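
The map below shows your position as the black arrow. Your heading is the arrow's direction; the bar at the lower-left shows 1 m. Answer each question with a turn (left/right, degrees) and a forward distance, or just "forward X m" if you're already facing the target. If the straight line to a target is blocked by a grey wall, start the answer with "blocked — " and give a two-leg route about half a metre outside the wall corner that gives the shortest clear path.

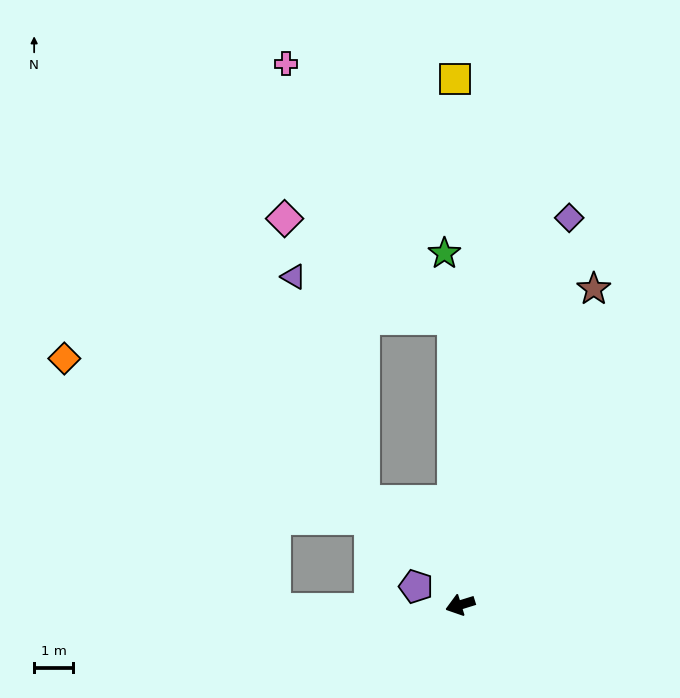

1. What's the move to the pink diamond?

blocked — turn right 106°, forward 7.3 m, then turn left 58°, forward 5.0 m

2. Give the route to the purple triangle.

blocked — turn right 106°, forward 7.3 m, then turn left 74°, forward 4.2 m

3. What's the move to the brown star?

turn right 130°, forward 8.8 m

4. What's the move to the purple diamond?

turn right 123°, forward 10.3 m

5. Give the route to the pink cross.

blocked — turn right 106°, forward 7.3 m, then turn left 32°, forward 7.8 m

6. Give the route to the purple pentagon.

turn right 40°, forward 1.2 m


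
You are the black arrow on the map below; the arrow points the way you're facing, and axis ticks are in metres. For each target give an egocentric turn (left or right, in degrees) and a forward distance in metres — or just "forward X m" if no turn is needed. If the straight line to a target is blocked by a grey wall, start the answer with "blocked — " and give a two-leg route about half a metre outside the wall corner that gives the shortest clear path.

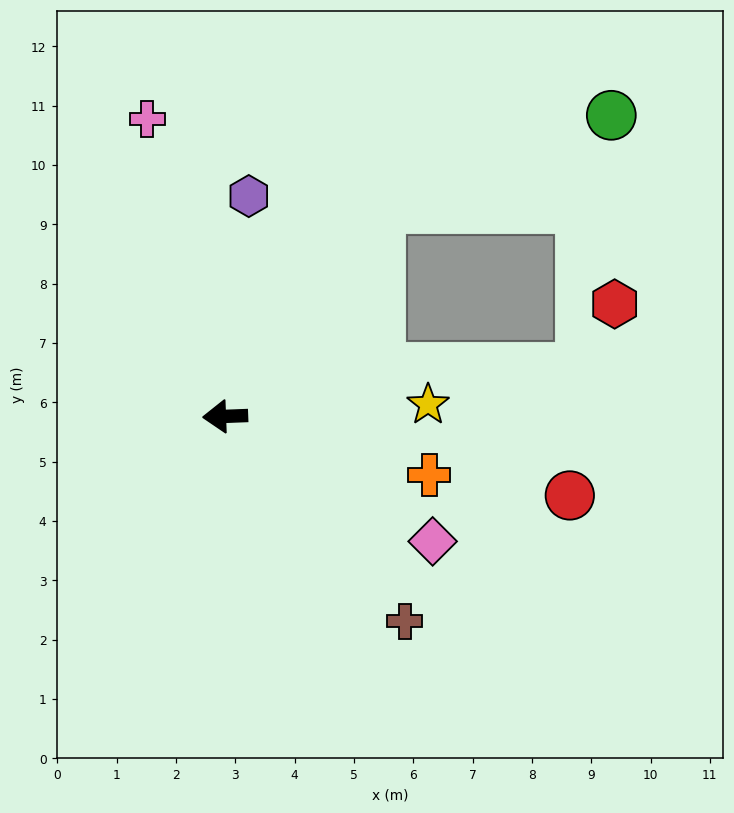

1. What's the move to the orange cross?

turn left 162°, forward 3.6 m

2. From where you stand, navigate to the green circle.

blocked — turn right 129°, forward 4.4 m, then turn right 31°, forward 4.2 m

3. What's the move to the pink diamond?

turn left 147°, forward 4.1 m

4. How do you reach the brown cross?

turn left 129°, forward 4.6 m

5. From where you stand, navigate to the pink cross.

turn right 78°, forward 5.2 m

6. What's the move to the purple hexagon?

turn right 98°, forward 3.7 m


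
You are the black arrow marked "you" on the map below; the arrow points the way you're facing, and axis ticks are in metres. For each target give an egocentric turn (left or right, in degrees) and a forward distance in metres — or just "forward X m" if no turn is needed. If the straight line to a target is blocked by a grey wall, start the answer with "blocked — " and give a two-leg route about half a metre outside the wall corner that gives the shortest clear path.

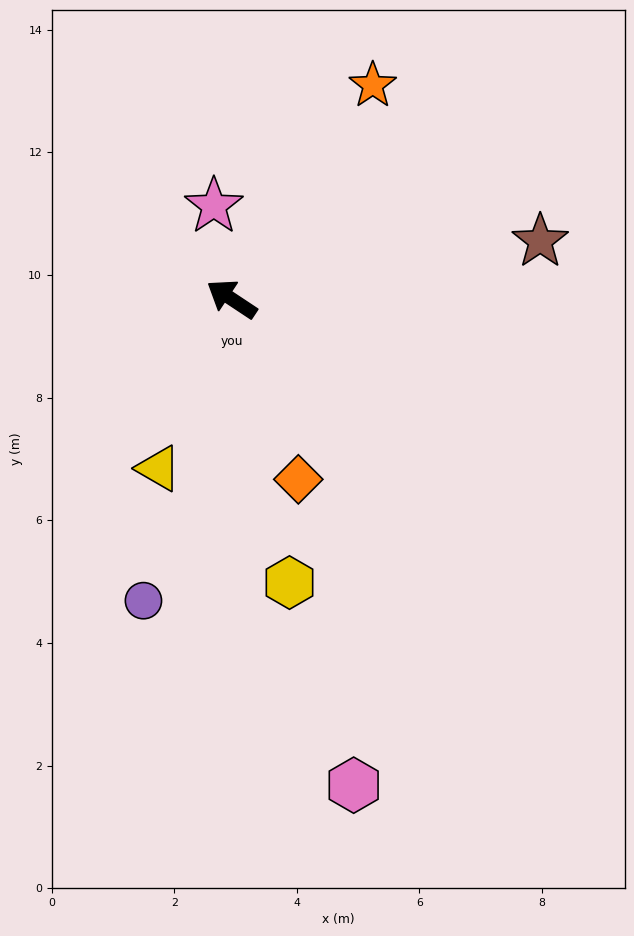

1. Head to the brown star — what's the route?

turn right 136°, forward 5.1 m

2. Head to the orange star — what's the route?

turn right 90°, forward 4.2 m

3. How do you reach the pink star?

turn right 46°, forward 1.5 m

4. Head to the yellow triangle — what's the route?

turn left 100°, forward 3.0 m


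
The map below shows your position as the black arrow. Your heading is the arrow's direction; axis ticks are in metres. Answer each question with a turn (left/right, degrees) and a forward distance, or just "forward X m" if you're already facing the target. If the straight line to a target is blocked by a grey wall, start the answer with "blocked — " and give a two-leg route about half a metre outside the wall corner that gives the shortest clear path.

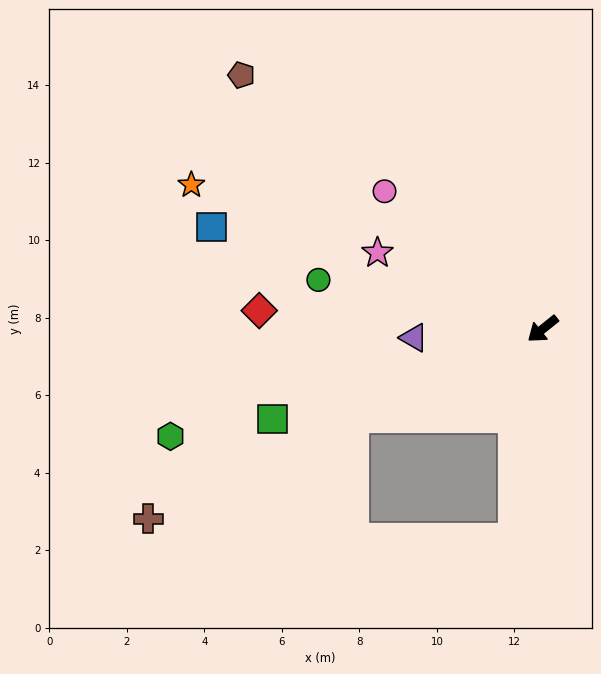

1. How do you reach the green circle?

turn right 51°, forward 5.9 m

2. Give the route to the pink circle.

turn right 80°, forward 5.4 m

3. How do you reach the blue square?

turn right 56°, forward 8.9 m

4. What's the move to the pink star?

turn right 63°, forward 4.7 m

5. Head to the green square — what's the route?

turn right 20°, forward 7.4 m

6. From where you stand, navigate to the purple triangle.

turn right 35°, forward 3.3 m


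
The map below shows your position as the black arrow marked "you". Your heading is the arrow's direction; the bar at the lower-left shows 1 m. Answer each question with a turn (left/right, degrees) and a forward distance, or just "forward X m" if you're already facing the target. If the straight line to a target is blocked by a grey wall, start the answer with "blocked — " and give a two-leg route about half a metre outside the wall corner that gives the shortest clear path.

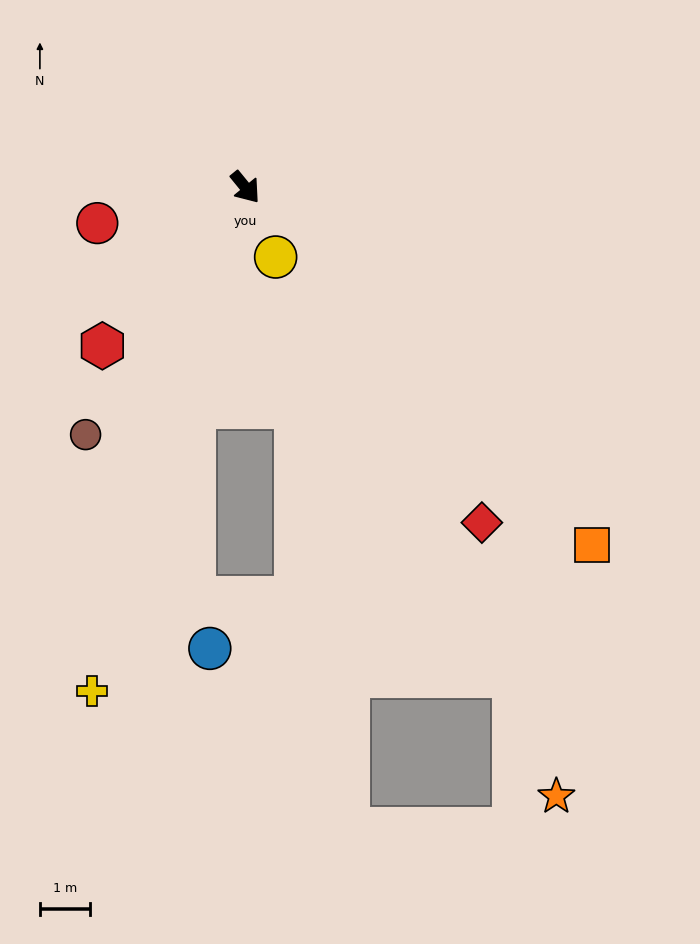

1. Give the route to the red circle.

turn right 116°, forward 3.1 m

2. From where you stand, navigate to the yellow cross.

turn right 56°, forward 10.6 m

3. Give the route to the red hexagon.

turn right 81°, forward 4.3 m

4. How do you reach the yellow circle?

turn right 16°, forward 1.5 m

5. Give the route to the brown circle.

turn right 72°, forward 5.9 m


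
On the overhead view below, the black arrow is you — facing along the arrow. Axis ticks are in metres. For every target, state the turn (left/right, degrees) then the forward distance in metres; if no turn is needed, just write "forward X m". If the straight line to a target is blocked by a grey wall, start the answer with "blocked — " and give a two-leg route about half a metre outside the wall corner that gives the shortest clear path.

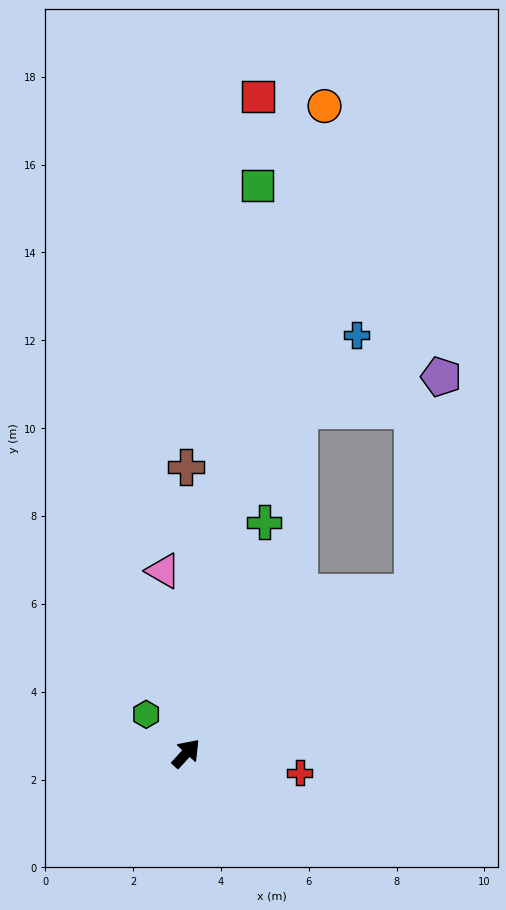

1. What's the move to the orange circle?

turn left 30°, forward 15.1 m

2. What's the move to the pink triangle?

turn left 50°, forward 4.2 m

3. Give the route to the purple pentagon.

blocked — turn right 12°, forward 6.3 m, then turn left 47°, forward 5.0 m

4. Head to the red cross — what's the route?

turn right 57°, forward 2.6 m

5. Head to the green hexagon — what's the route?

turn left 88°, forward 1.3 m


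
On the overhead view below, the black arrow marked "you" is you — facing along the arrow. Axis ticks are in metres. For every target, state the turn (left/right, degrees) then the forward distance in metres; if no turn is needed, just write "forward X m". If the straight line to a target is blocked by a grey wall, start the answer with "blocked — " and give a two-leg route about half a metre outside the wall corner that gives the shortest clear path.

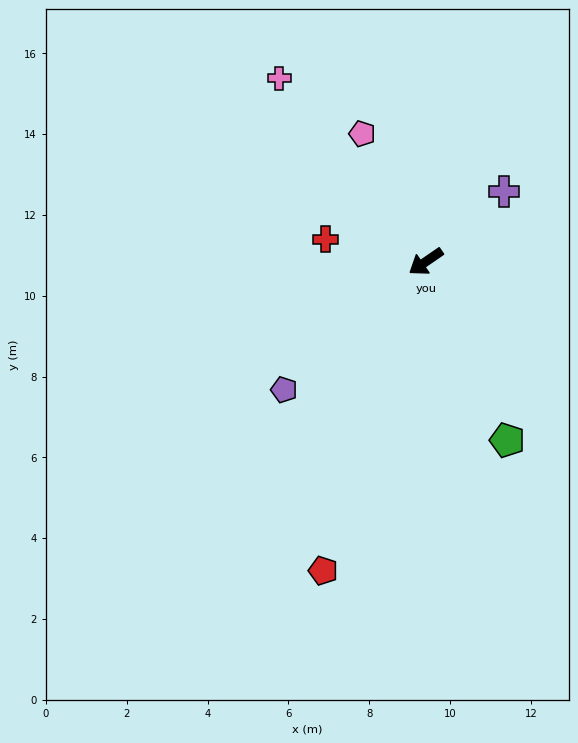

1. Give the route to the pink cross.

turn right 86°, forward 5.8 m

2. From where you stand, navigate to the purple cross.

turn right 173°, forward 2.6 m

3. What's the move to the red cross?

turn right 47°, forward 2.5 m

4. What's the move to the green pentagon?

turn left 80°, forward 4.9 m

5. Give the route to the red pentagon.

turn left 37°, forward 8.1 m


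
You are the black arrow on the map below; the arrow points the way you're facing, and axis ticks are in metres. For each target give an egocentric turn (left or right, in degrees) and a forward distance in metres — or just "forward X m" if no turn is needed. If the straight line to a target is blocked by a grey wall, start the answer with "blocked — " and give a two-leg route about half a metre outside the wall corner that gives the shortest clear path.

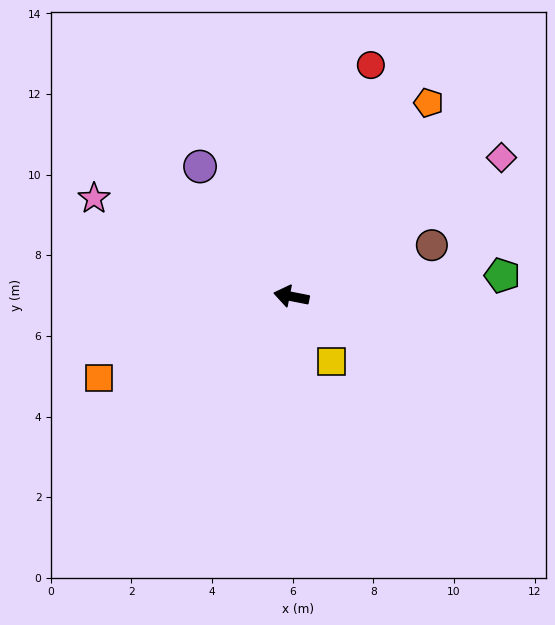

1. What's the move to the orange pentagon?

turn right 114°, forward 5.9 m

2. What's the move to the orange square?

turn left 34°, forward 5.2 m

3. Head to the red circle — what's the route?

turn right 98°, forward 6.1 m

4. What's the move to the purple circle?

turn right 44°, forward 3.9 m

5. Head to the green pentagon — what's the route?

turn right 163°, forward 5.3 m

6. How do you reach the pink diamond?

turn right 135°, forward 6.2 m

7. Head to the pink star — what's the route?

turn right 15°, forward 5.5 m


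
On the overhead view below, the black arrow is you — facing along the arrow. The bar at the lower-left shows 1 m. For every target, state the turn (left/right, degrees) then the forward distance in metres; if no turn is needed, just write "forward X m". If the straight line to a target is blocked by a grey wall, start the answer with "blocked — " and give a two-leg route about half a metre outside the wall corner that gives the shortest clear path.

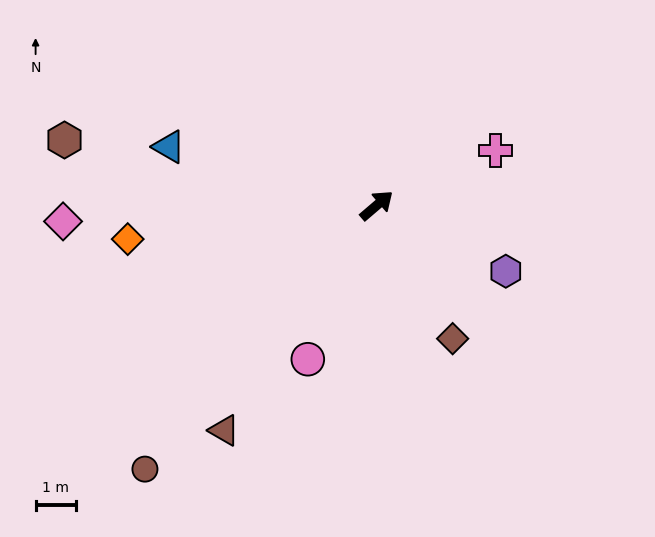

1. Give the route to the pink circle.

turn right 155°, forward 4.1 m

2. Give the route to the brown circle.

turn right 172°, forward 8.6 m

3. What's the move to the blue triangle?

turn left 124°, forward 5.3 m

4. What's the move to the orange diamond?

turn left 147°, forward 6.2 m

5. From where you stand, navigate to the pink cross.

turn right 16°, forward 3.2 m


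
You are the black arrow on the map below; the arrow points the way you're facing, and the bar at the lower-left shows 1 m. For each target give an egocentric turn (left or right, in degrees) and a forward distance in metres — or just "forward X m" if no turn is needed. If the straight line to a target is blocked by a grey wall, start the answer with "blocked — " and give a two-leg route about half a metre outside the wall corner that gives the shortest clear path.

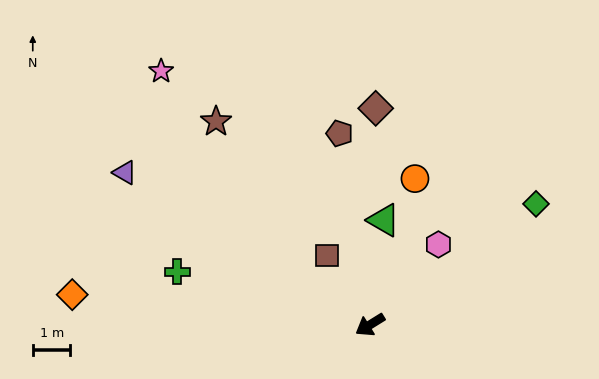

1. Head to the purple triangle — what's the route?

turn right 64°, forward 7.7 m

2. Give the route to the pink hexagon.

turn right 162°, forward 2.8 m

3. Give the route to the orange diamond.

turn right 38°, forward 7.9 m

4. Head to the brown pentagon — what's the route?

turn right 113°, forward 5.1 m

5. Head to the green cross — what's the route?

turn right 47°, forward 5.3 m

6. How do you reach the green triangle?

turn right 129°, forward 2.8 m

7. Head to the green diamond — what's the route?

turn right 176°, forward 5.4 m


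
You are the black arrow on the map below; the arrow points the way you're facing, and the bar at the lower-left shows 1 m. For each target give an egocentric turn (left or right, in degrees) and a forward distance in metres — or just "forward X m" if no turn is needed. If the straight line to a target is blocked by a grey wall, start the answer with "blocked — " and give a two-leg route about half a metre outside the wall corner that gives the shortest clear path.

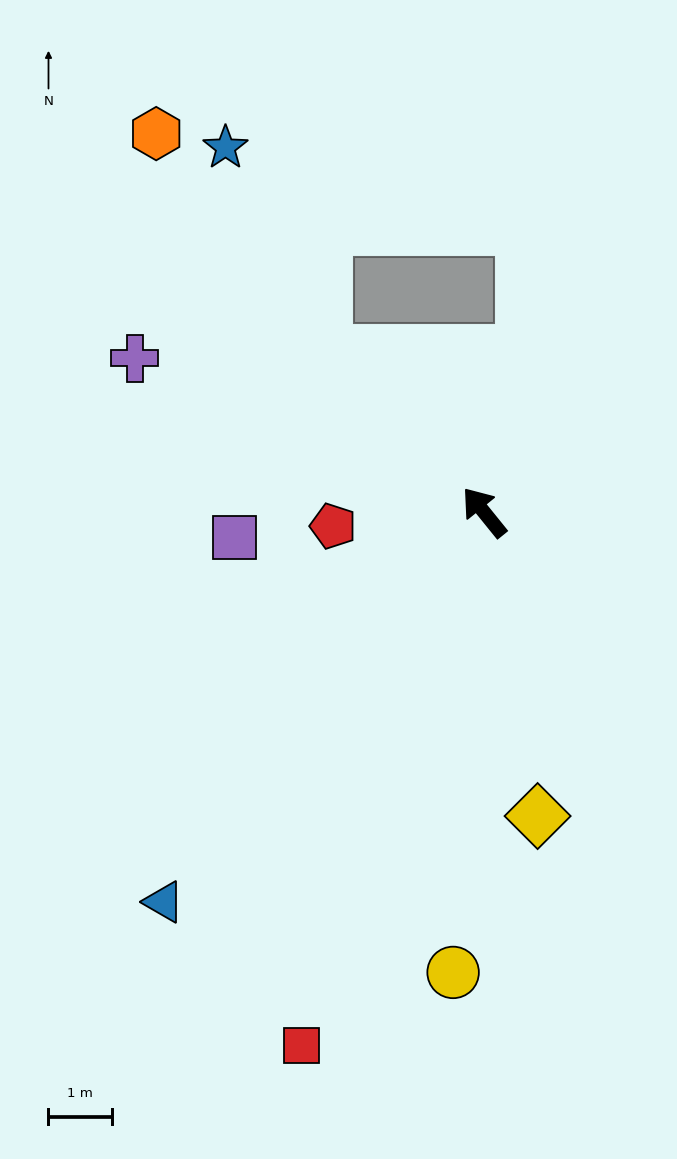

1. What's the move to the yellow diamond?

turn left 151°, forward 4.9 m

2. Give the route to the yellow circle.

turn left 137°, forward 7.3 m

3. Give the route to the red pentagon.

turn left 56°, forward 2.4 m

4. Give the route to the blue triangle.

turn left 102°, forward 8.0 m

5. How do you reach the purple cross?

turn left 27°, forward 6.1 m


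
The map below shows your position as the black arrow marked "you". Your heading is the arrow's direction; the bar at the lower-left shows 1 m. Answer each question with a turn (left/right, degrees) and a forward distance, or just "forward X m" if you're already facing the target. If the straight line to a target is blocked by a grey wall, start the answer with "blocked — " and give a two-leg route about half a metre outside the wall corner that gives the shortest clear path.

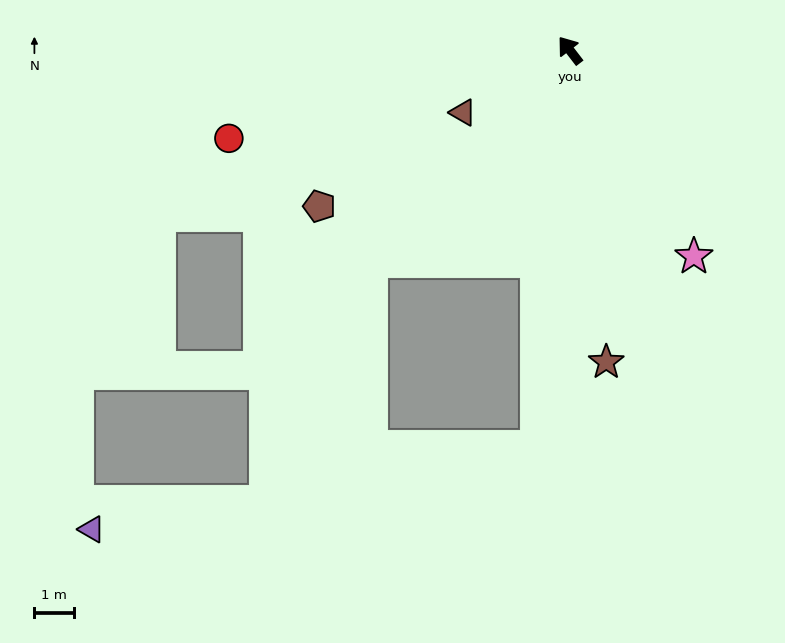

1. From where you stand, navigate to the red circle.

turn left 67°, forward 8.9 m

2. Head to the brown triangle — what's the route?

turn left 83°, forward 3.1 m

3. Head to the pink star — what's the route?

turn left 174°, forward 6.1 m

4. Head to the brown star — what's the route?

turn left 149°, forward 7.9 m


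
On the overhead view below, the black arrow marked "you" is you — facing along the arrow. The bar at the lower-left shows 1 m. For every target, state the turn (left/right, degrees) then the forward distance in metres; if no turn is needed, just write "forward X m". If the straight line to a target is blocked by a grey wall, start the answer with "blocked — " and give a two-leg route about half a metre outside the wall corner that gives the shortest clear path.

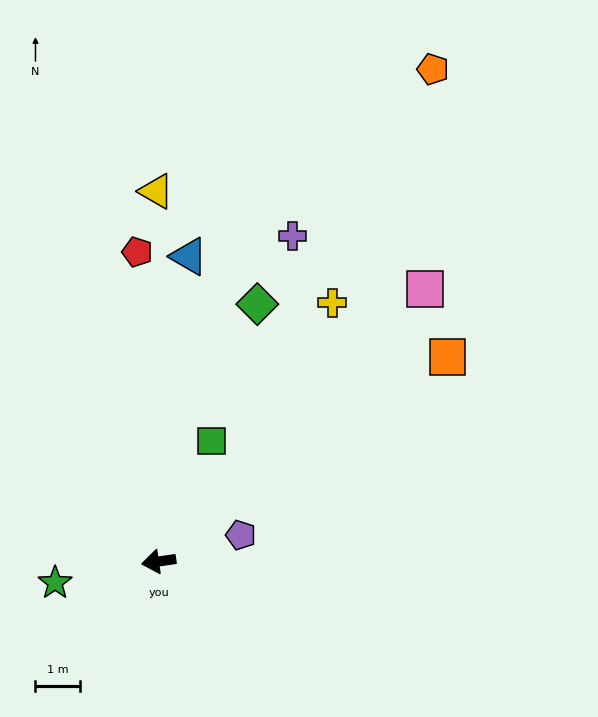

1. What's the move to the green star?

turn left 3°, forward 2.4 m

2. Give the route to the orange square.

turn right 153°, forward 8.0 m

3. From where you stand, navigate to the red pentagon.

turn right 94°, forward 7.0 m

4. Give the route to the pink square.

turn right 143°, forward 8.6 m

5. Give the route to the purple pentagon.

turn right 170°, forward 2.0 m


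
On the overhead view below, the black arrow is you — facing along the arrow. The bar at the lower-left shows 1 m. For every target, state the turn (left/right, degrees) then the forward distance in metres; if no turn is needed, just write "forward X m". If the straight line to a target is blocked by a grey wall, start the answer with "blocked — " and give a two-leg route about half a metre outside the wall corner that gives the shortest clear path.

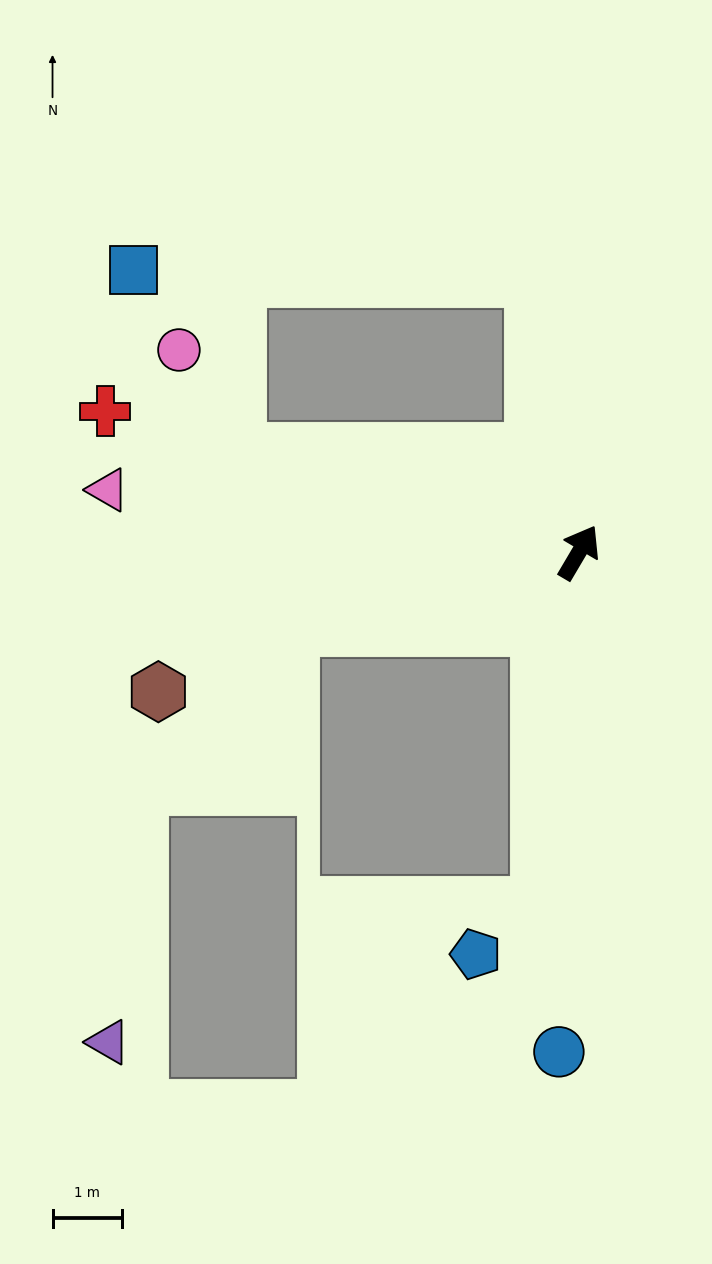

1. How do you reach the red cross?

turn left 104°, forward 7.1 m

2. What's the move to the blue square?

blocked — turn left 40°, forward 4.0 m, then turn left 79°, forward 5.8 m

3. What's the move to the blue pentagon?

blocked — turn right 156°, forward 5.1 m, then turn right 47°, forward 1.2 m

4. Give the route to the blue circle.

turn right 152°, forward 7.2 m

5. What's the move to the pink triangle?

turn left 113°, forward 6.8 m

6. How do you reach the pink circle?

blocked — turn left 104°, forward 5.1 m, then turn right 44°, forward 1.7 m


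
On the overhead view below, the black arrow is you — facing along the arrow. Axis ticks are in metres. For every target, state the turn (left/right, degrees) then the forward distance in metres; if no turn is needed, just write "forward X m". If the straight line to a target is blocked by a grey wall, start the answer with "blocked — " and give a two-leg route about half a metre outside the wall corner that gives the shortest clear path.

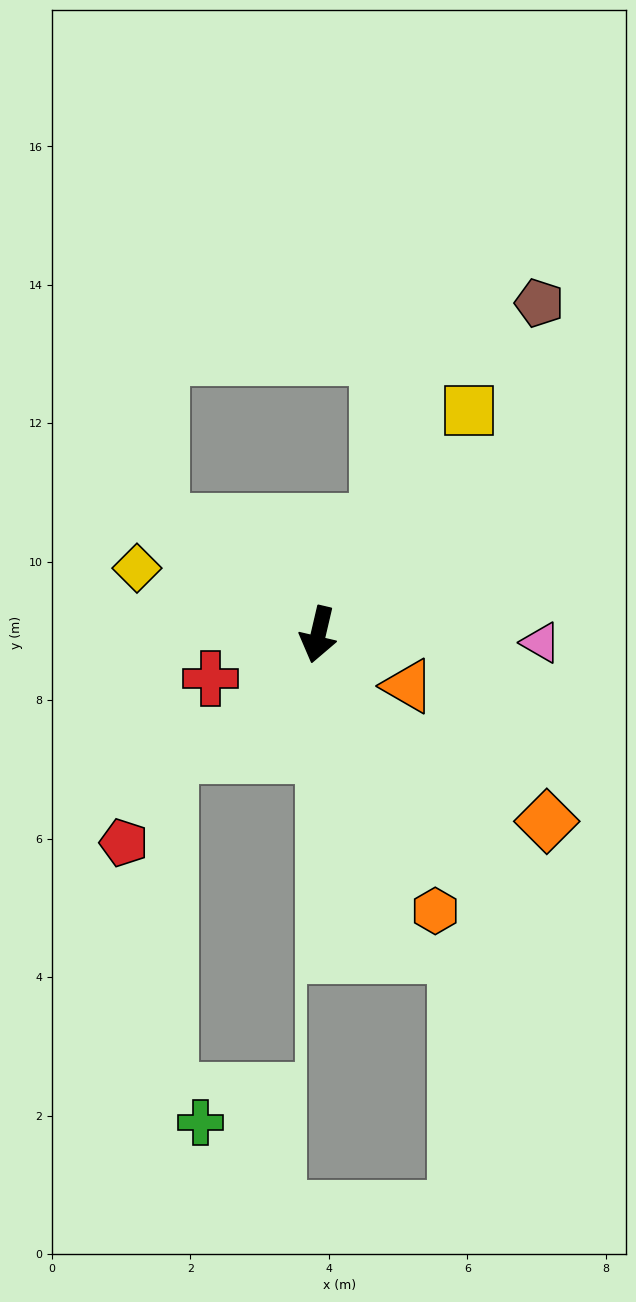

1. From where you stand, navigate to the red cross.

turn right 55°, forward 1.7 m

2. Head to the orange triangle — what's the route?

turn left 73°, forward 1.5 m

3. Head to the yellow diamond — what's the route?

turn right 97°, forward 2.8 m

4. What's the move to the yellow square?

turn left 159°, forward 3.9 m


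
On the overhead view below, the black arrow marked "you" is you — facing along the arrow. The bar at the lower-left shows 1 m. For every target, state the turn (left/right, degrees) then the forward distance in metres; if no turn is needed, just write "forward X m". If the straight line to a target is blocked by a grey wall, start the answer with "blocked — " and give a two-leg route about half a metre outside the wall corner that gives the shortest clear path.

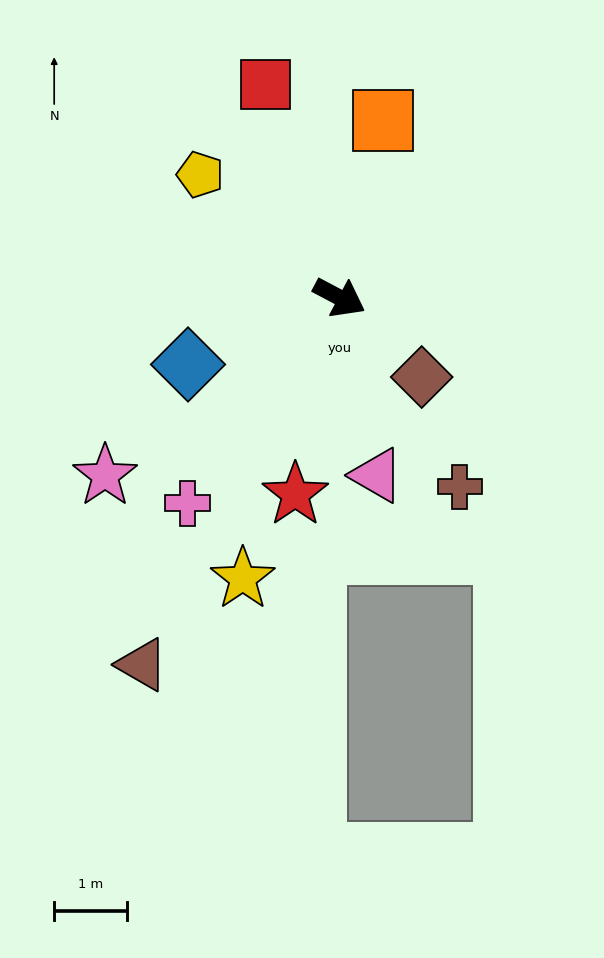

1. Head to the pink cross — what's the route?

turn right 99°, forward 3.5 m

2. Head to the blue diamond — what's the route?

turn right 128°, forward 2.3 m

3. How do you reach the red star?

turn right 75°, forward 2.8 m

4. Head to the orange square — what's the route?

turn left 104°, forward 2.5 m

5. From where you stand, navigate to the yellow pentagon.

turn left 166°, forward 2.5 m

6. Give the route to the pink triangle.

turn right 50°, forward 2.5 m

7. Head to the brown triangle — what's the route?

turn right 90°, forward 5.7 m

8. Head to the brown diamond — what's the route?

turn right 16°, forward 1.6 m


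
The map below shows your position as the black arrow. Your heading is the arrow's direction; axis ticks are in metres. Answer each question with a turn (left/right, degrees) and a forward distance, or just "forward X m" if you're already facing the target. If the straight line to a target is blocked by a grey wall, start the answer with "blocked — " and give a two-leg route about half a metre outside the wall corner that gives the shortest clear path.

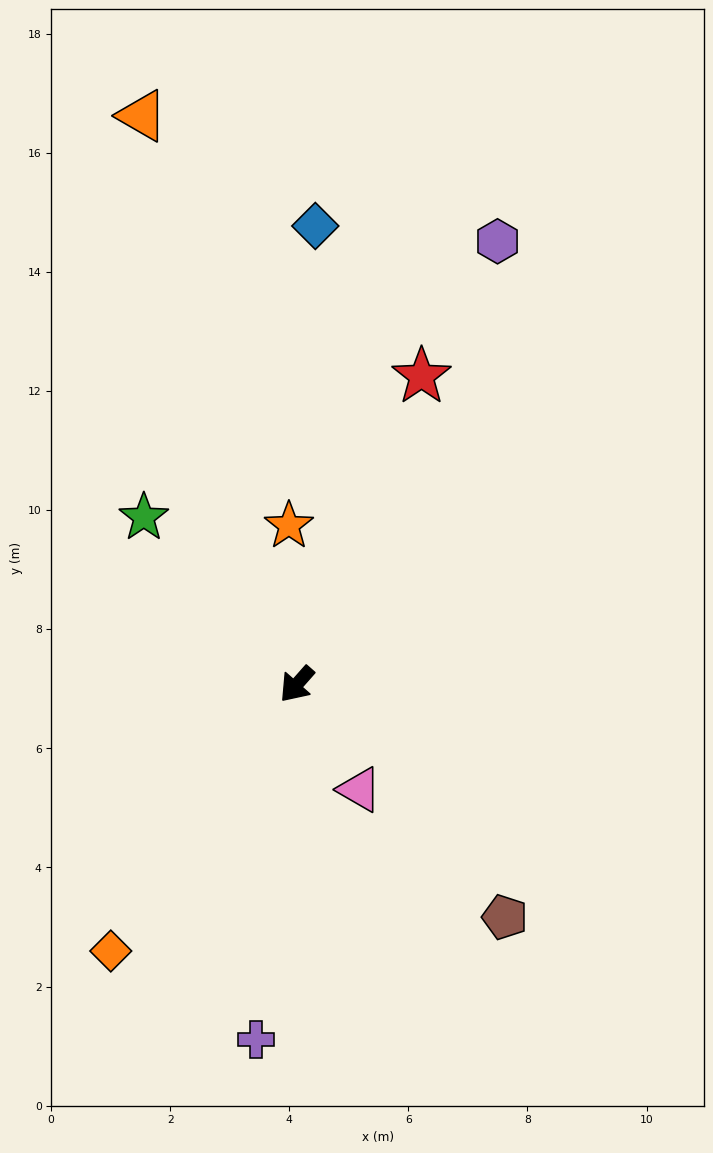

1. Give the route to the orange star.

turn right 136°, forward 2.7 m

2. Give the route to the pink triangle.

turn left 72°, forward 2.1 m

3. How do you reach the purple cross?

turn left 35°, forward 6.0 m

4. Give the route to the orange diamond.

turn left 7°, forward 5.5 m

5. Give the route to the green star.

turn right 96°, forward 3.8 m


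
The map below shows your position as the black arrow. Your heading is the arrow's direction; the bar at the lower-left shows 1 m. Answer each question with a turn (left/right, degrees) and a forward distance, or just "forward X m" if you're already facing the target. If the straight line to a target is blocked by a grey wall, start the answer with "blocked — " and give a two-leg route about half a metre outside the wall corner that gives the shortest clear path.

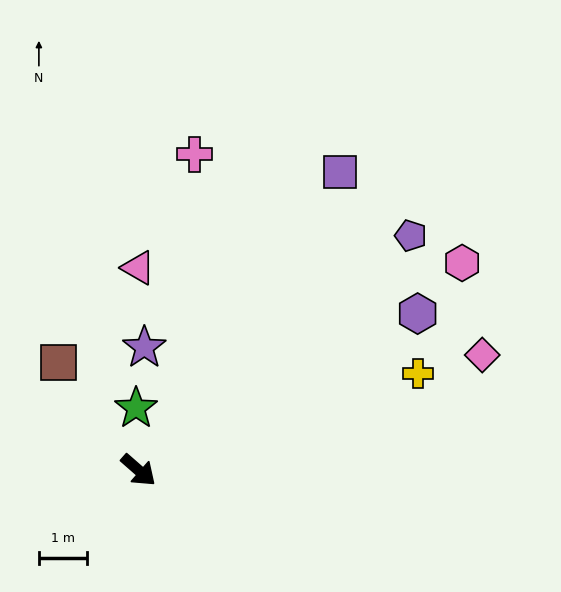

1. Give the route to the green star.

turn left 134°, forward 1.3 m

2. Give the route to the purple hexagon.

turn left 71°, forward 6.6 m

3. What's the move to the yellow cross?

turn left 60°, forward 6.1 m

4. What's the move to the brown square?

turn left 168°, forward 2.8 m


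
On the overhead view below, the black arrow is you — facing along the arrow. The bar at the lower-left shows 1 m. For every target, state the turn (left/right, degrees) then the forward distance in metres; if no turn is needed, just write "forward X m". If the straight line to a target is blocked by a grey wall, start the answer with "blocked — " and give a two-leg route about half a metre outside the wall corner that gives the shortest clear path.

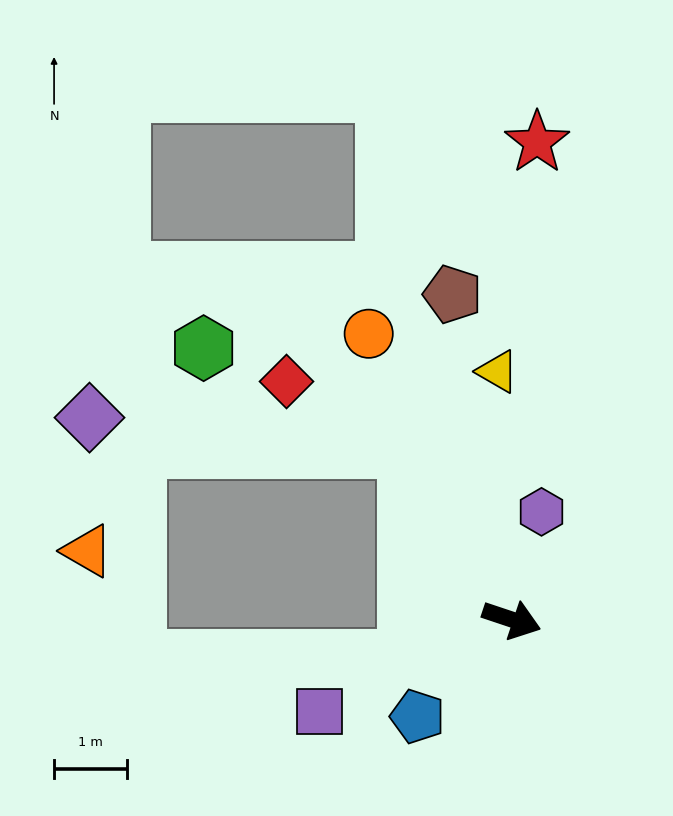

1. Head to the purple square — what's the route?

turn right 136°, forward 2.9 m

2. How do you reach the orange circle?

turn left 135°, forward 4.4 m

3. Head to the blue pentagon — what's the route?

turn right 116°, forward 1.9 m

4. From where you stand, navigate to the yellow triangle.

turn left 112°, forward 3.4 m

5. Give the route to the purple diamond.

blocked — turn left 139°, forward 2.8 m, then turn left 54°, forward 4.4 m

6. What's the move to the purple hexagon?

turn left 93°, forward 1.5 m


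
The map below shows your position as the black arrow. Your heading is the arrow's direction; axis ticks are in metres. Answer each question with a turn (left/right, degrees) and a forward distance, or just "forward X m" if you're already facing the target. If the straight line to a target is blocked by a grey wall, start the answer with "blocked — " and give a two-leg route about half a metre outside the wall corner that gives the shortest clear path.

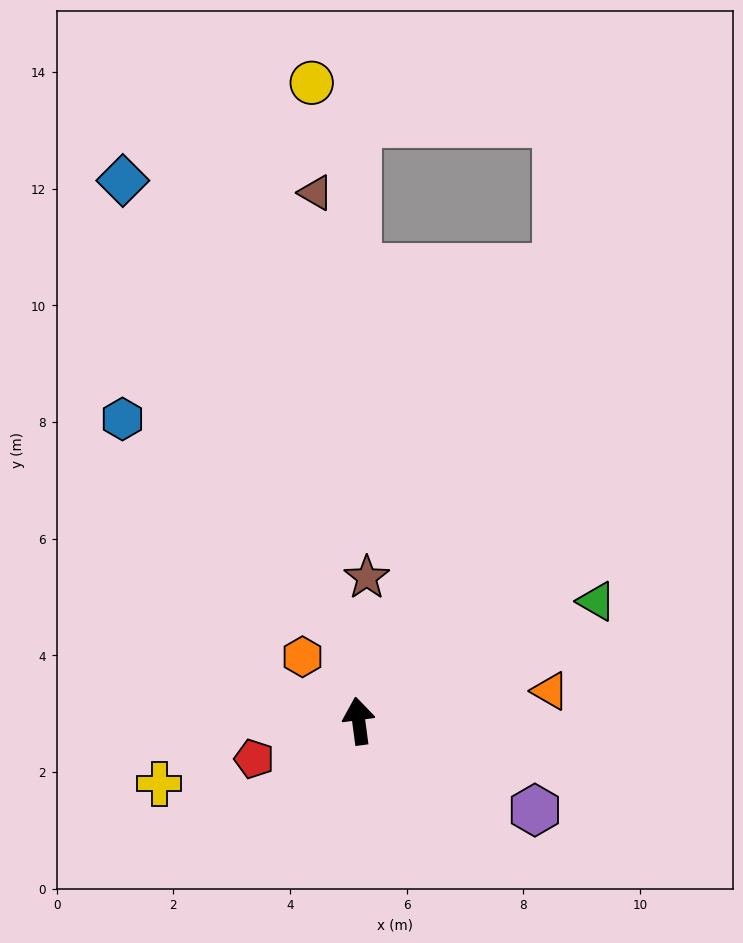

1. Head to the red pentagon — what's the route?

turn left 102°, forward 1.9 m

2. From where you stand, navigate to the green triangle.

turn right 71°, forward 4.6 m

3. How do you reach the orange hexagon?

turn left 34°, forward 1.5 m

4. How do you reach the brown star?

turn right 11°, forward 2.5 m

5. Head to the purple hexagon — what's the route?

turn right 124°, forward 3.4 m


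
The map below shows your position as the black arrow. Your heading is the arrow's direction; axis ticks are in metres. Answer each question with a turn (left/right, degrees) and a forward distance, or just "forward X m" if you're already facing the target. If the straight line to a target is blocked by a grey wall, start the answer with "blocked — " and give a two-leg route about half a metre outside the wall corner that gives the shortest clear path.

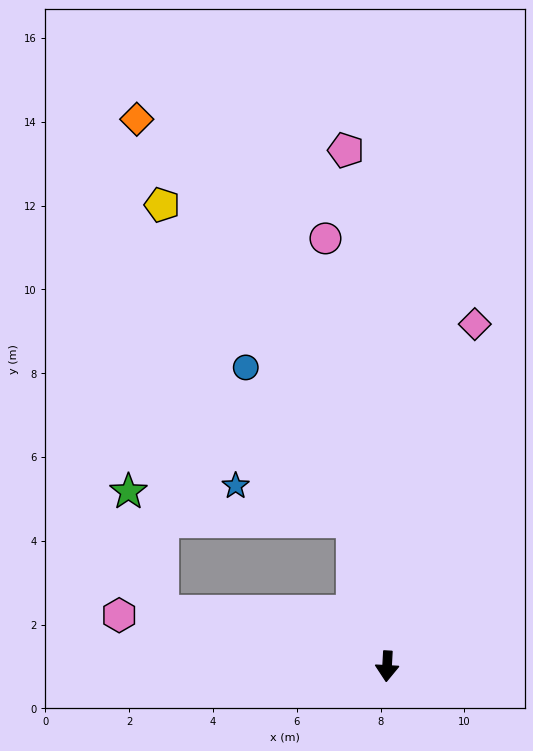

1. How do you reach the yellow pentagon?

blocked — turn right 100°, forward 5.5 m, then turn right 77°, forward 9.7 m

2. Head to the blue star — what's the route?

blocked — turn right 164°, forward 3.6 m, then turn left 61°, forward 2.9 m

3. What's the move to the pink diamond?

turn left 169°, forward 8.4 m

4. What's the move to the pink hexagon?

turn right 98°, forward 6.5 m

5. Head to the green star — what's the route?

blocked — turn right 100°, forward 5.5 m, then turn right 62°, forward 3.0 m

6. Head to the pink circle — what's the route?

turn right 169°, forward 10.3 m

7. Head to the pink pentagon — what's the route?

turn right 172°, forward 12.4 m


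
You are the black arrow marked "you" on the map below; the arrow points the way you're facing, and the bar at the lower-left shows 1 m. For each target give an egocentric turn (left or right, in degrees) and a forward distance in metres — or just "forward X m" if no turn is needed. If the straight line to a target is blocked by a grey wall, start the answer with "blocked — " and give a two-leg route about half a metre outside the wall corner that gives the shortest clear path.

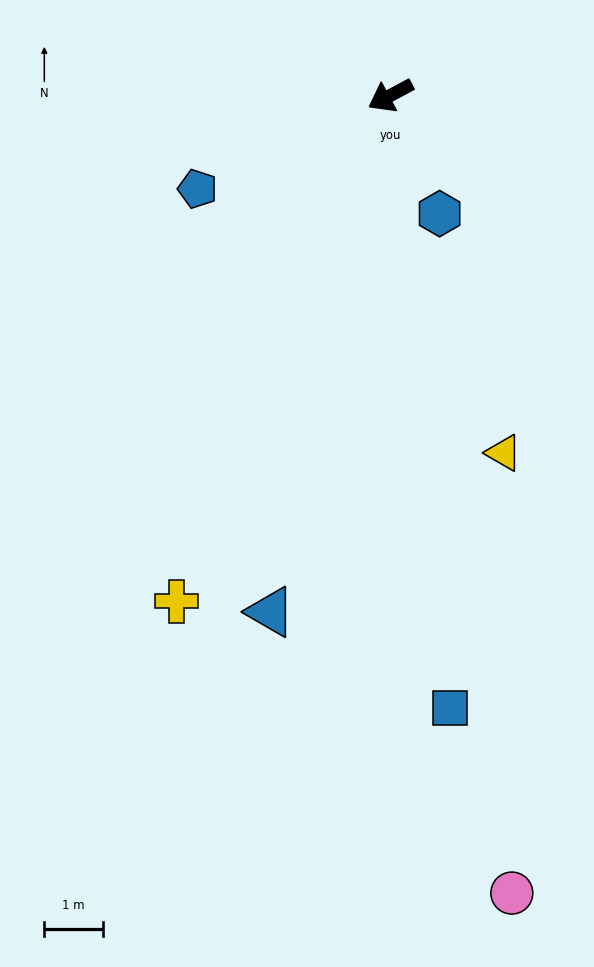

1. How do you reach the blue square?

turn left 67°, forward 10.5 m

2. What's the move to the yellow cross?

turn left 39°, forward 9.4 m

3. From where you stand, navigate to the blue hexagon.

turn left 84°, forward 2.2 m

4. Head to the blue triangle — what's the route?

turn left 49°, forward 9.1 m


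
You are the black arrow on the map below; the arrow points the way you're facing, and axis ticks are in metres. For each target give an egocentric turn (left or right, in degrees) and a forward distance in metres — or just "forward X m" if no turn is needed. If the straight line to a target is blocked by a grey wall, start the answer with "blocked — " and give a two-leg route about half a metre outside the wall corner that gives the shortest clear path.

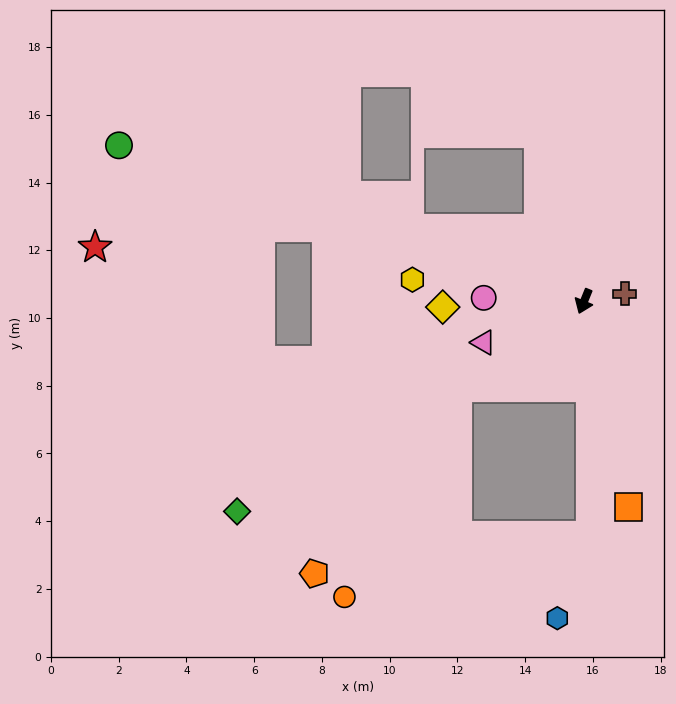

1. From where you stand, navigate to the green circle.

turn right 86°, forward 14.5 m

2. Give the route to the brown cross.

turn left 123°, forward 1.2 m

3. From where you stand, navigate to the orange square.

turn left 34°, forward 6.2 m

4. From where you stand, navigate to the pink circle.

turn right 70°, forward 3.0 m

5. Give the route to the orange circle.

blocked — turn right 33°, forward 4.5 m, then turn left 27°, forward 7.0 m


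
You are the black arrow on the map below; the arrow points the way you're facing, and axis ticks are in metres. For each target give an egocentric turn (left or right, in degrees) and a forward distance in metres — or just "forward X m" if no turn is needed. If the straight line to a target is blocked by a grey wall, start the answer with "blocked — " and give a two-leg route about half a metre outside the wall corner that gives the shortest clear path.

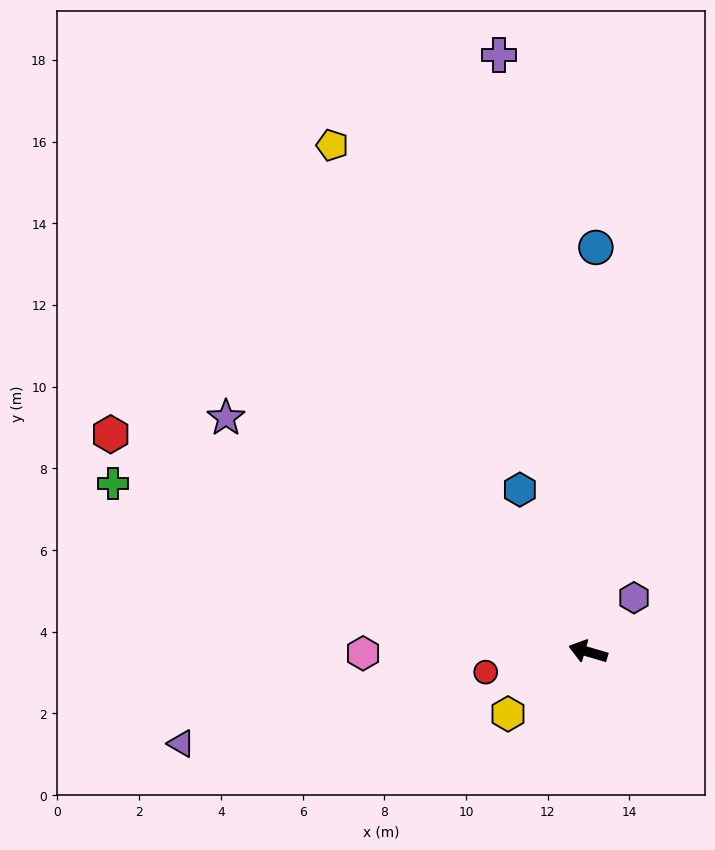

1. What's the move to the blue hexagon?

turn right 51°, forward 4.3 m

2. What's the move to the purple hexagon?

turn right 114°, forward 1.7 m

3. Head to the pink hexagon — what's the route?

turn left 17°, forward 5.5 m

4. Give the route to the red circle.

turn left 28°, forward 2.6 m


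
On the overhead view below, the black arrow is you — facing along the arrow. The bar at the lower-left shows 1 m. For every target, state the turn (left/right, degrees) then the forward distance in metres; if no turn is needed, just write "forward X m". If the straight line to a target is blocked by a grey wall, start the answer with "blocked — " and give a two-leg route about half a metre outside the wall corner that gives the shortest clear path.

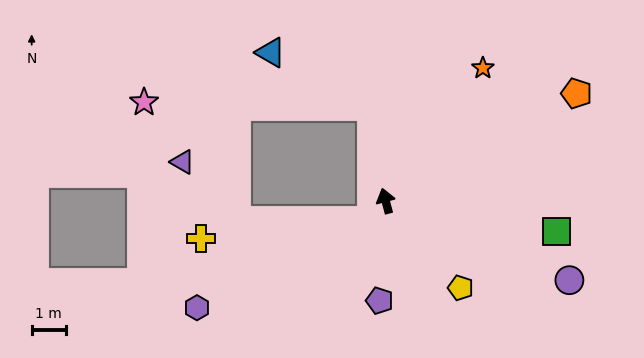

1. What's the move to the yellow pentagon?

turn right 154°, forward 3.4 m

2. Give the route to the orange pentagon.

turn right 76°, forward 6.4 m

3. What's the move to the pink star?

blocked — turn right 7°, forward 2.8 m, then turn left 81°, forward 6.6 m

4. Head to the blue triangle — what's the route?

blocked — turn right 7°, forward 2.8 m, then turn left 54°, forward 3.3 m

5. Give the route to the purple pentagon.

turn left 162°, forward 2.9 m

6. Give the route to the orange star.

turn right 51°, forward 4.8 m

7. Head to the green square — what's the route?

turn right 115°, forward 5.1 m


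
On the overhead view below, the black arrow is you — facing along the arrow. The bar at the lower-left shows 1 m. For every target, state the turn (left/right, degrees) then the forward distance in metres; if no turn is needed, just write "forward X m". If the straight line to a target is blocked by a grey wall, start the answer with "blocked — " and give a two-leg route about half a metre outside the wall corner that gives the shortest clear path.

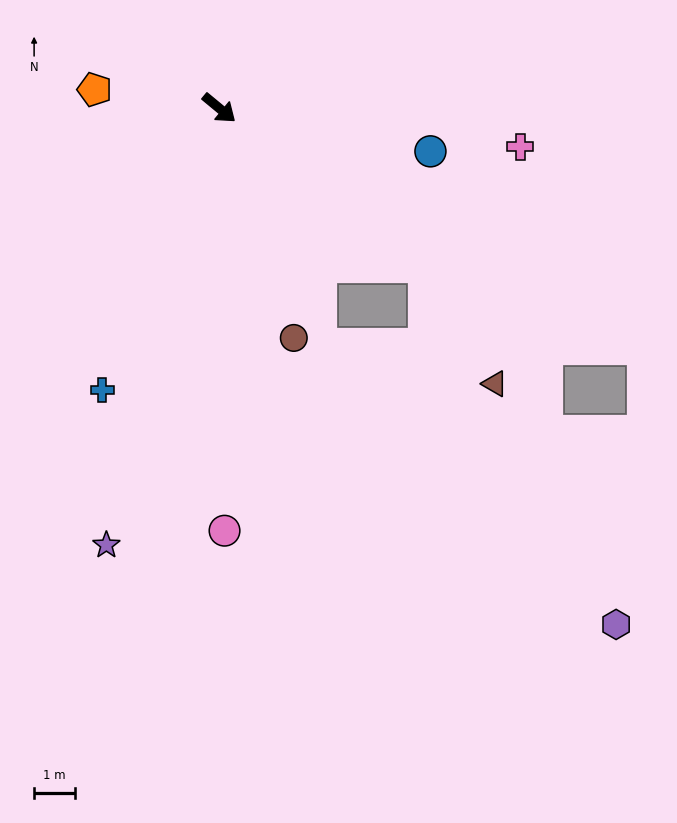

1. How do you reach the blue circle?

turn left 28°, forward 5.2 m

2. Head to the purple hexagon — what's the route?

blocked — turn right 28°, forward 6.2 m, then turn left 24°, forward 9.9 m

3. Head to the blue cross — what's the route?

turn right 73°, forward 7.4 m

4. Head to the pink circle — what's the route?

turn right 50°, forward 10.2 m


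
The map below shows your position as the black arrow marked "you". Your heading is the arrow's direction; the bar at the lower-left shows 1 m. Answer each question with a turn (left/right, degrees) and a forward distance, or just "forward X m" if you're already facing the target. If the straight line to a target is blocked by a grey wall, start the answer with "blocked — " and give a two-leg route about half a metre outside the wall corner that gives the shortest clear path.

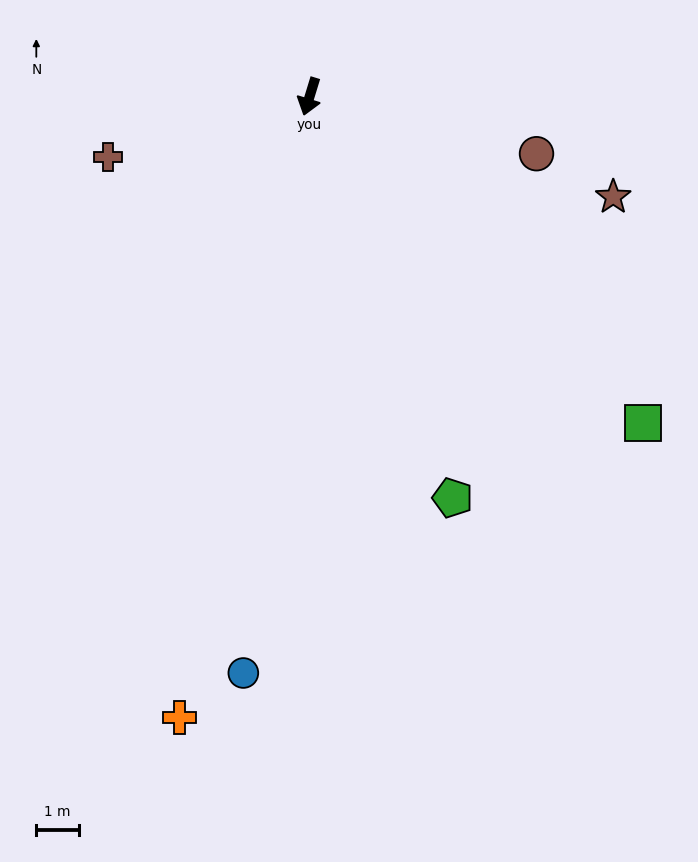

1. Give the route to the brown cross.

turn right 56°, forward 5.0 m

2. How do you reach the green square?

turn left 63°, forward 11.0 m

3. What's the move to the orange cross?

turn left 5°, forward 15.0 m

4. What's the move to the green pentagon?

turn left 37°, forward 10.1 m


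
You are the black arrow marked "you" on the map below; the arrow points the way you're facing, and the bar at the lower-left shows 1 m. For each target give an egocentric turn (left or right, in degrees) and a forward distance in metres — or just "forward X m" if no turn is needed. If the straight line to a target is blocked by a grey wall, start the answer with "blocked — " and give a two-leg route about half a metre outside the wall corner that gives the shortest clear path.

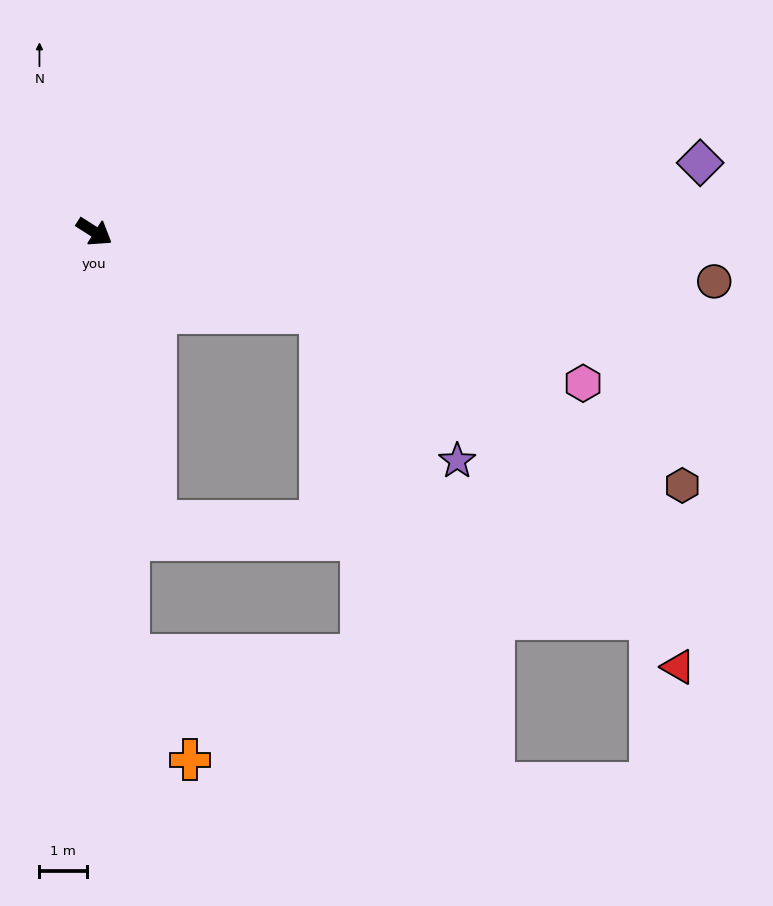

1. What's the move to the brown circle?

turn left 28°, forward 13.0 m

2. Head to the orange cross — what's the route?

blocked — turn right 53°, forward 8.9 m, then turn left 26°, forward 2.5 m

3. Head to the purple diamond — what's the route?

turn left 39°, forward 12.7 m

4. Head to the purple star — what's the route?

blocked — turn left 13°, forward 5.0 m, then turn right 28°, forward 4.2 m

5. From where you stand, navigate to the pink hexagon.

turn left 15°, forward 10.7 m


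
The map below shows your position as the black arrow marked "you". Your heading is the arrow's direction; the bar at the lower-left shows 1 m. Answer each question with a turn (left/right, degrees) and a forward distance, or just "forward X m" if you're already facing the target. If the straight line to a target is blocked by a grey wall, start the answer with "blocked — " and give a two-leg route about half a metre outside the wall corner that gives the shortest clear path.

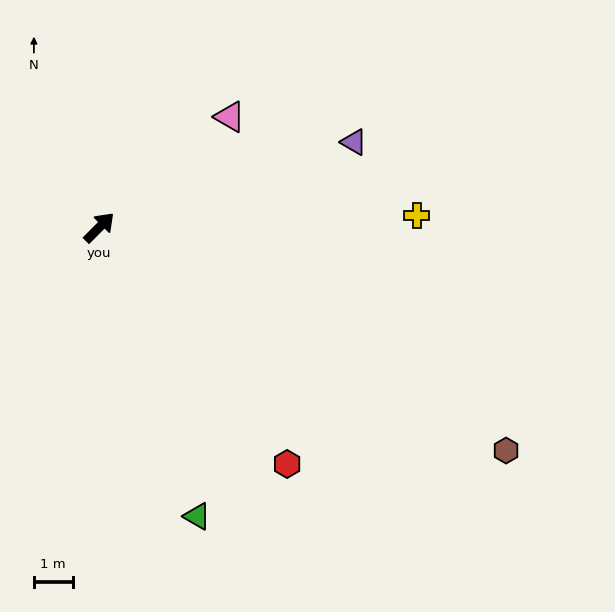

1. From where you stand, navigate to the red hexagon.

turn right 97°, forward 7.8 m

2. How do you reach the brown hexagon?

turn right 74°, forward 11.9 m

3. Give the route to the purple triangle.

turn right 27°, forward 6.9 m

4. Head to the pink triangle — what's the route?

turn right 5°, forward 4.4 m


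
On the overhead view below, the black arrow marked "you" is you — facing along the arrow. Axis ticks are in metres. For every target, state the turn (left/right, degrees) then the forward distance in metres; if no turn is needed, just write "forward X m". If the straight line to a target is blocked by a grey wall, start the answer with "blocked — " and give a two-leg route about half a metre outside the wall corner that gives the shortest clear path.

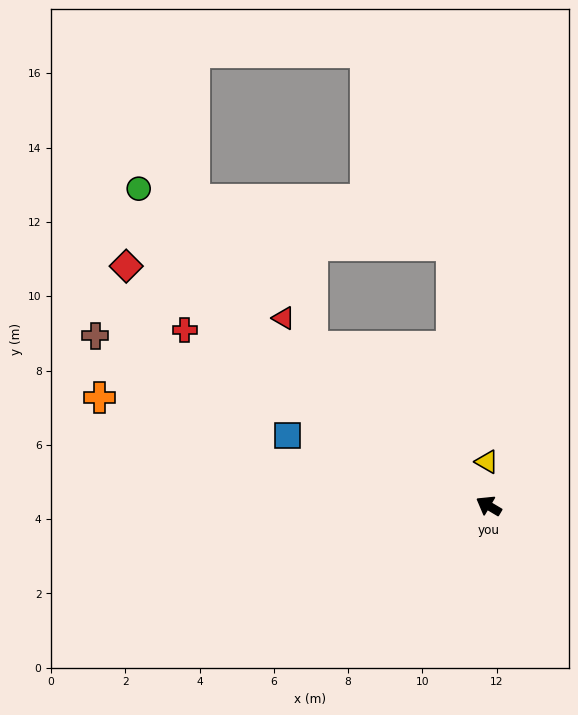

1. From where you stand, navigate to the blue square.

turn left 11°, forward 5.7 m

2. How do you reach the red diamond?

turn right 3°, forward 11.7 m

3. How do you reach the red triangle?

turn right 12°, forward 7.5 m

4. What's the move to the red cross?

forward 9.5 m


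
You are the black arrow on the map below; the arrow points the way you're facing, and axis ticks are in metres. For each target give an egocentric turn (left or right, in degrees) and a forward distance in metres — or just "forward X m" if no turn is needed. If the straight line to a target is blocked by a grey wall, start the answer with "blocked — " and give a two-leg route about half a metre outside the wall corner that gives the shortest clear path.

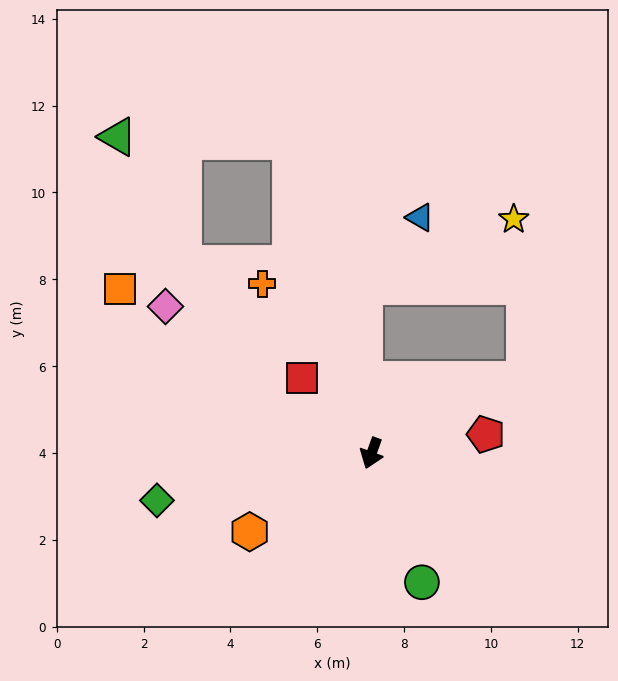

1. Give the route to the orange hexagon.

turn right 37°, forward 3.3 m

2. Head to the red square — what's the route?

turn right 117°, forward 2.4 m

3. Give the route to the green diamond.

turn right 58°, forward 5.1 m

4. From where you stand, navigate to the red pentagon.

turn left 119°, forward 2.7 m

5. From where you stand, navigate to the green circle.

turn left 41°, forward 3.2 m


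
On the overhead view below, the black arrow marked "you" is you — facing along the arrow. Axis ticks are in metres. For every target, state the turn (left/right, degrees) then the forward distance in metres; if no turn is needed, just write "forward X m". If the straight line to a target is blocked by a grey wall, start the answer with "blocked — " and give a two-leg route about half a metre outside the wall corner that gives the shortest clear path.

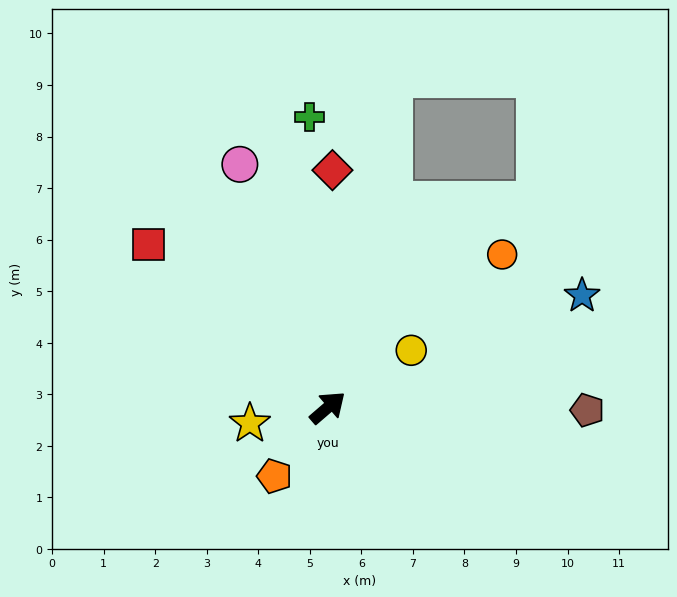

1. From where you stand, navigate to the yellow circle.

turn right 6°, forward 2.0 m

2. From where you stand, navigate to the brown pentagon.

turn right 41°, forward 5.0 m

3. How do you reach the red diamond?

turn left 48°, forward 4.6 m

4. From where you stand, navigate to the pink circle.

turn left 69°, forward 5.0 m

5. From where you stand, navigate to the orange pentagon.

turn right 169°, forward 1.7 m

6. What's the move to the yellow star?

turn left 151°, forward 1.5 m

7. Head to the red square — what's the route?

turn left 97°, forward 4.7 m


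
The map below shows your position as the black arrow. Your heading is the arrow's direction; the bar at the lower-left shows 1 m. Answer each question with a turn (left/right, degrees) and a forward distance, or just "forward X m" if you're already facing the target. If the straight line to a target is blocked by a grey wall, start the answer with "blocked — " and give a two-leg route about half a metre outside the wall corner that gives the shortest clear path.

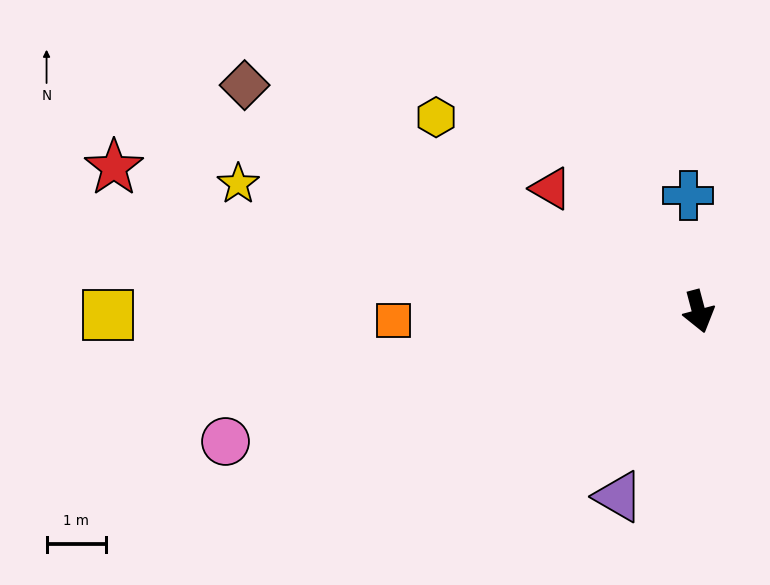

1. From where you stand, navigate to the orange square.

turn right 103°, forward 5.1 m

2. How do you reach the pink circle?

turn right 90°, forward 8.2 m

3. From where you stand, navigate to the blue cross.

turn left 170°, forward 2.0 m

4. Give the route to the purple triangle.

turn right 38°, forward 3.4 m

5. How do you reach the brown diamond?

turn right 131°, forward 8.5 m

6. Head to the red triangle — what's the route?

turn right 145°, forward 3.2 m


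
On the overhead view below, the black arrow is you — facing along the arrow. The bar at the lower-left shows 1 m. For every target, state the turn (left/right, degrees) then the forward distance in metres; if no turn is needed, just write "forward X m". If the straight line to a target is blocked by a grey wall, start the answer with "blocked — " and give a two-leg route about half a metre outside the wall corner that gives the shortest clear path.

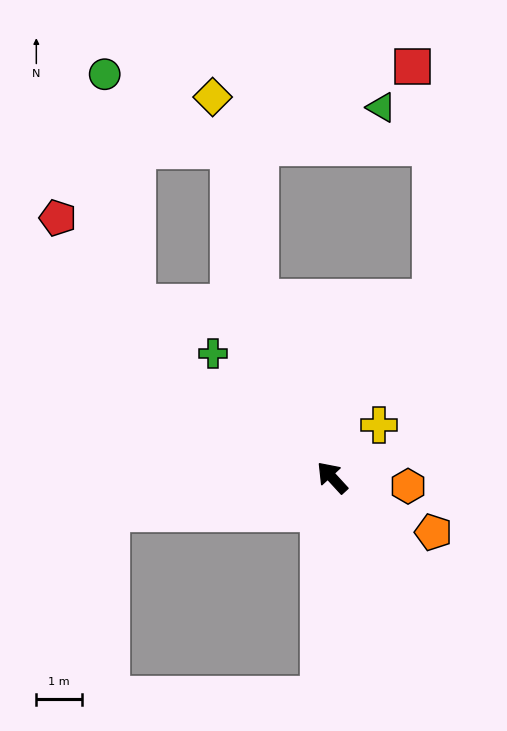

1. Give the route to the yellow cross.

turn right 84°, forward 1.5 m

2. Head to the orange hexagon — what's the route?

turn right 139°, forward 1.7 m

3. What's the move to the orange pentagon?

turn right 161°, forward 2.5 m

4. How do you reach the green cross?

forward 3.8 m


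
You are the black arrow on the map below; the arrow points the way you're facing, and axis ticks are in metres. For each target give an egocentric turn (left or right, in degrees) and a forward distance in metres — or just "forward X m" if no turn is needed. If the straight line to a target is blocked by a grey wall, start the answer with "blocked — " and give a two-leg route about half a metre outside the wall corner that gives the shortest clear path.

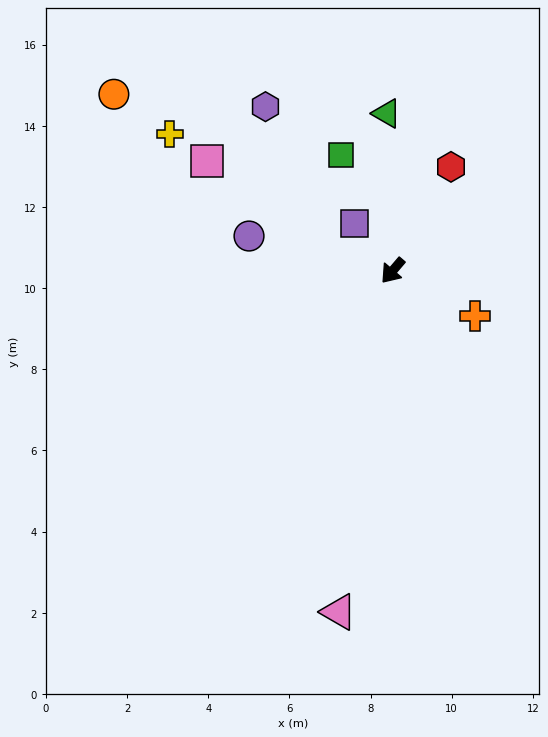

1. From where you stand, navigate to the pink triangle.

turn left 31°, forward 8.5 m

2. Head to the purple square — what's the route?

turn right 101°, forward 1.5 m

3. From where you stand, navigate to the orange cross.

turn left 102°, forward 2.3 m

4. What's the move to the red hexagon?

turn right 169°, forward 2.9 m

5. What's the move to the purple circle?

turn right 63°, forward 3.6 m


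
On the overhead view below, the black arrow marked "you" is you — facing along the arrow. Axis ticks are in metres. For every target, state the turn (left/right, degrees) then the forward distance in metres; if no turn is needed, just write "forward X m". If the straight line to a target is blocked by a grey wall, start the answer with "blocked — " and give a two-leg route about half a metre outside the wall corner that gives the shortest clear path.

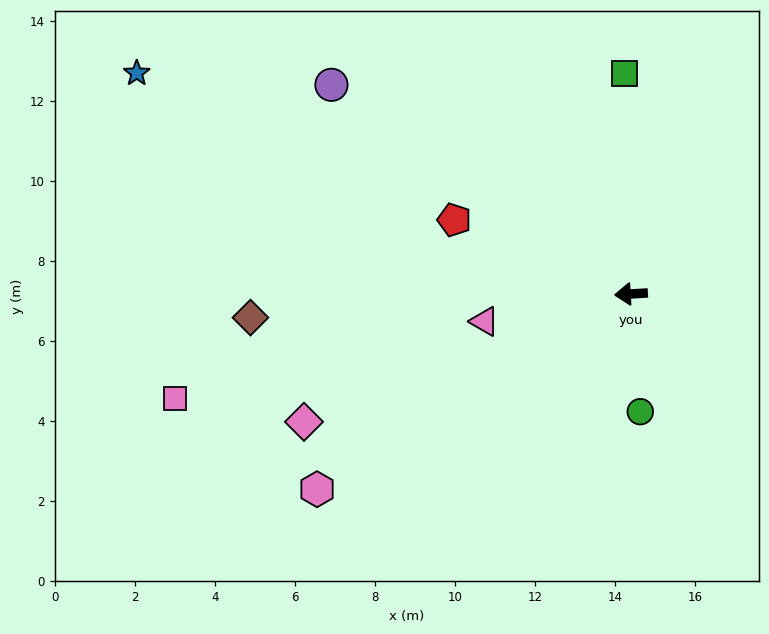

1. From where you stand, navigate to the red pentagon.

turn right 26°, forward 4.8 m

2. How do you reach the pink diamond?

turn left 18°, forward 8.8 m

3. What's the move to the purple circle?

turn right 38°, forward 9.1 m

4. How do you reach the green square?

turn right 92°, forward 5.5 m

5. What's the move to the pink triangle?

turn left 7°, forward 3.7 m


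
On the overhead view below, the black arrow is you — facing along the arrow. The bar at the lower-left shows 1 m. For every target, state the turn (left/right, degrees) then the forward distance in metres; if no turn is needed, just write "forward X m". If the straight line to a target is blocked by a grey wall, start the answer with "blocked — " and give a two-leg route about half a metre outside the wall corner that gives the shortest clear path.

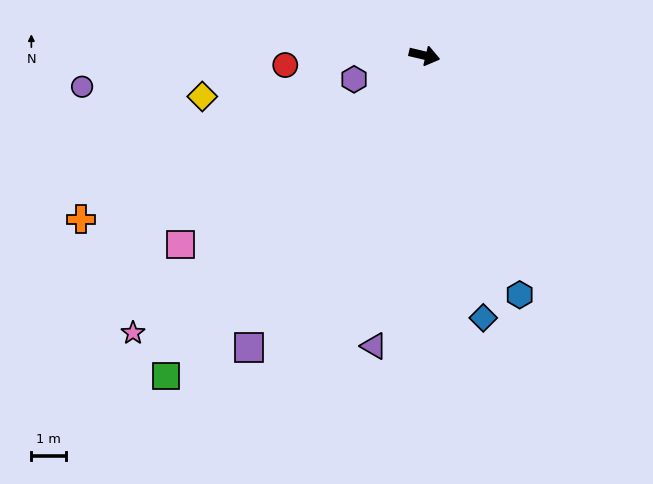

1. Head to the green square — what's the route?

turn right 115°, forward 11.7 m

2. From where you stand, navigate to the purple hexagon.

turn right 148°, forward 2.1 m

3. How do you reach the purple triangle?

turn right 86°, forward 8.4 m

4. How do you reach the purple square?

turn right 108°, forward 9.7 m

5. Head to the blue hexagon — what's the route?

turn right 55°, forward 7.3 m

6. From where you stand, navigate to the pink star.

turn right 123°, forward 11.5 m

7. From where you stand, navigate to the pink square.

turn right 129°, forward 8.8 m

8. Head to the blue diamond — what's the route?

turn right 64°, forward 7.7 m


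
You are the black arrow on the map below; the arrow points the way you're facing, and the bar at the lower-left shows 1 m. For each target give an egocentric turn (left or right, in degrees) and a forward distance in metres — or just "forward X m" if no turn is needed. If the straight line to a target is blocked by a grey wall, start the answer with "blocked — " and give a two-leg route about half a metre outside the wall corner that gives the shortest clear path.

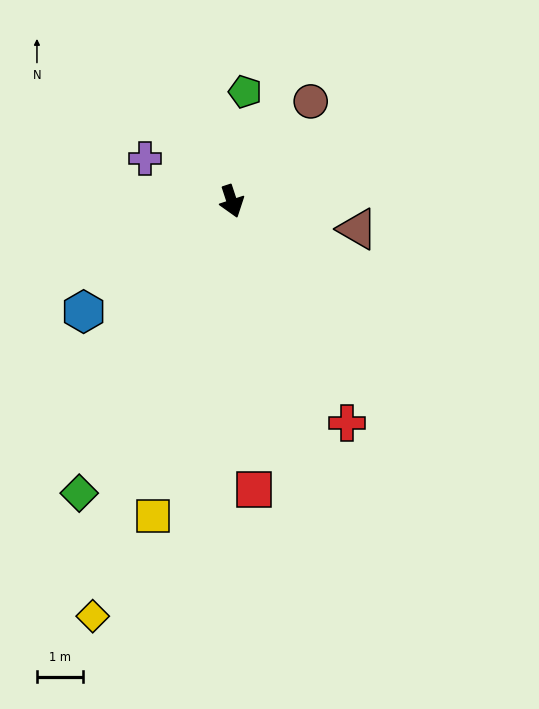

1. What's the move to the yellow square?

turn right 32°, forward 7.0 m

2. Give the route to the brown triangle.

turn left 59°, forward 2.8 m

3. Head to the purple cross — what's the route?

turn right 134°, forward 2.1 m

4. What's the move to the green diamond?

turn right 46°, forward 7.1 m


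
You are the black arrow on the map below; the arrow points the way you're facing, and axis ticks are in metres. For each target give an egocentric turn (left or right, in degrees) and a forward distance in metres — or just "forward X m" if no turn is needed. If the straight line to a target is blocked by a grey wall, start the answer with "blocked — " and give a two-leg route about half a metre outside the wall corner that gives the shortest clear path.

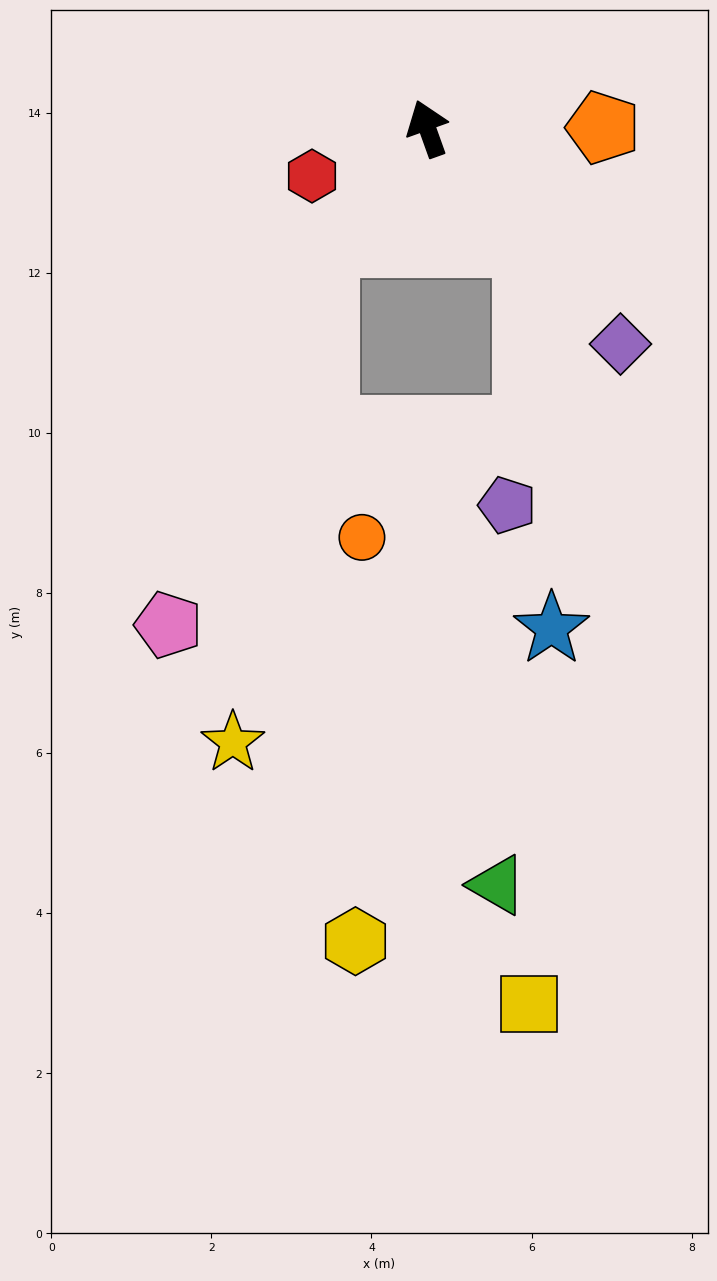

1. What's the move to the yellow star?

blocked — turn left 118°, forward 1.9 m, then turn left 32°, forward 6.3 m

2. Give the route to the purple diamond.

turn right 158°, forward 3.6 m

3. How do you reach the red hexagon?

turn left 93°, forward 1.6 m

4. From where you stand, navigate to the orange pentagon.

turn right 109°, forward 2.2 m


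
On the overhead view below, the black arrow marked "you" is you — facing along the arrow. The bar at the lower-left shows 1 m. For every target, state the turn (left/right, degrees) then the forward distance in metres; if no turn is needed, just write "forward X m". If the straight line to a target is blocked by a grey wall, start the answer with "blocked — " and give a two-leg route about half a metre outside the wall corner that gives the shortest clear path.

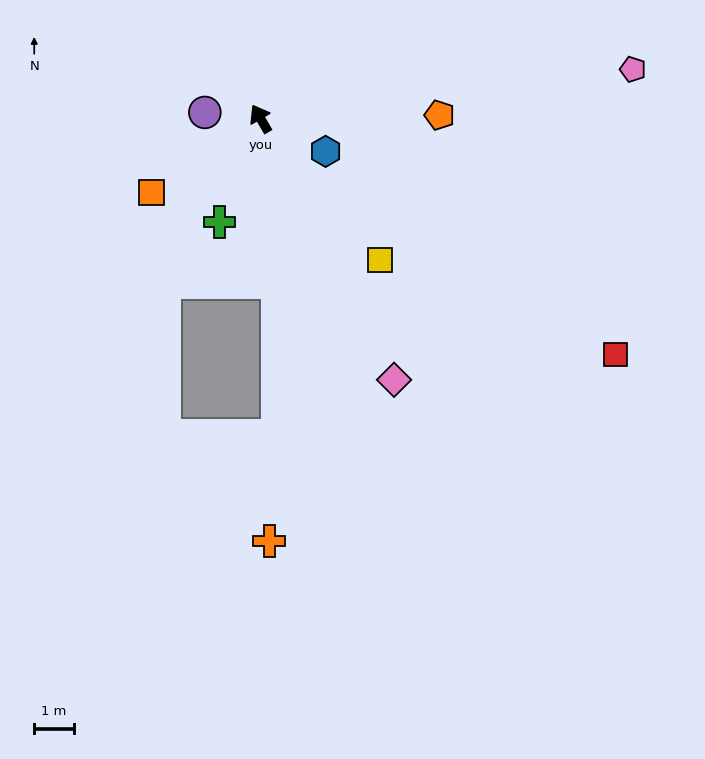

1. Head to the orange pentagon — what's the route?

turn right 119°, forward 4.5 m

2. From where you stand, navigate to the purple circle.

turn left 53°, forward 1.4 m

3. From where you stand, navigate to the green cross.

turn left 128°, forward 2.8 m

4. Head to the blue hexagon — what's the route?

turn right 147°, forward 1.8 m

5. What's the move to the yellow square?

turn right 170°, forward 4.7 m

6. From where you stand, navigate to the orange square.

turn left 94°, forward 3.3 m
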